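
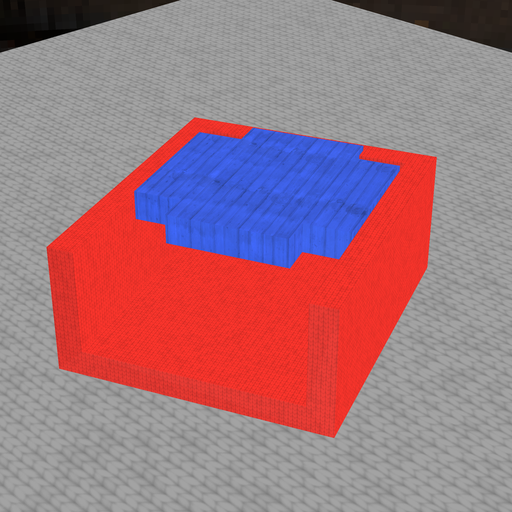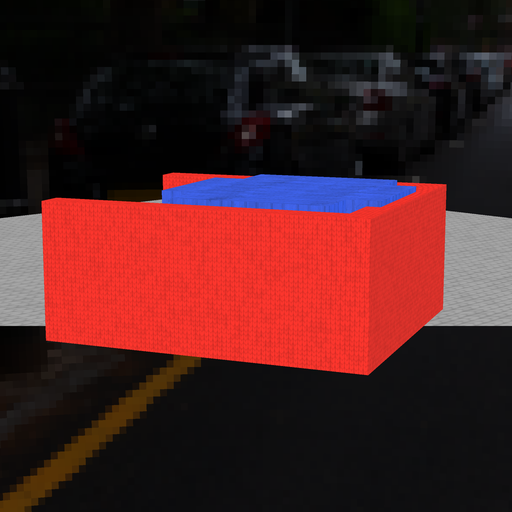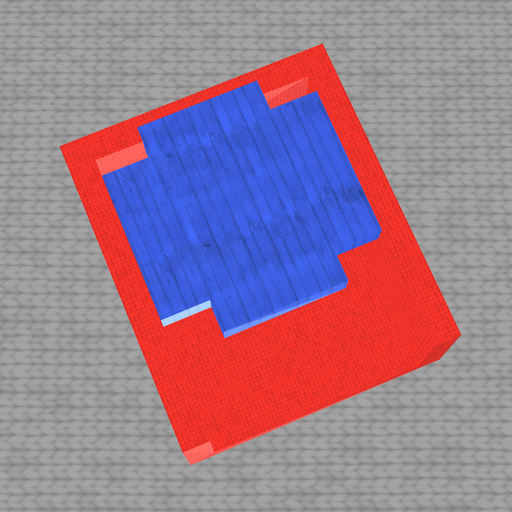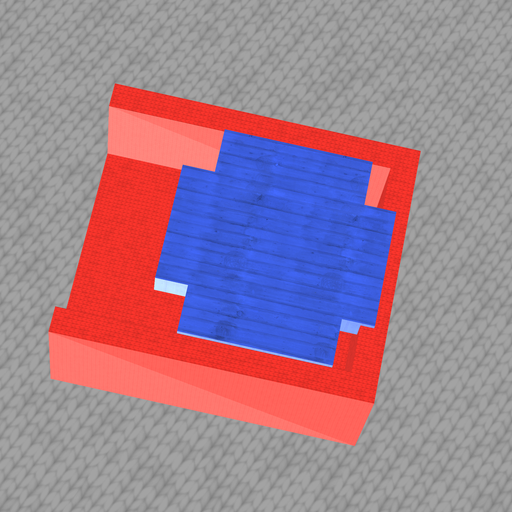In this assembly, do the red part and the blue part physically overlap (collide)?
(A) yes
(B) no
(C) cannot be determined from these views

(A) yes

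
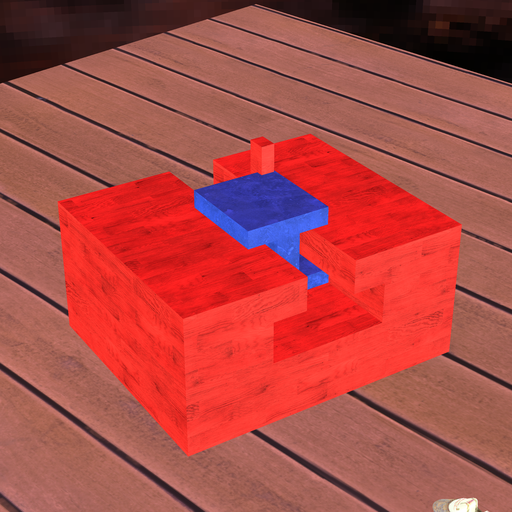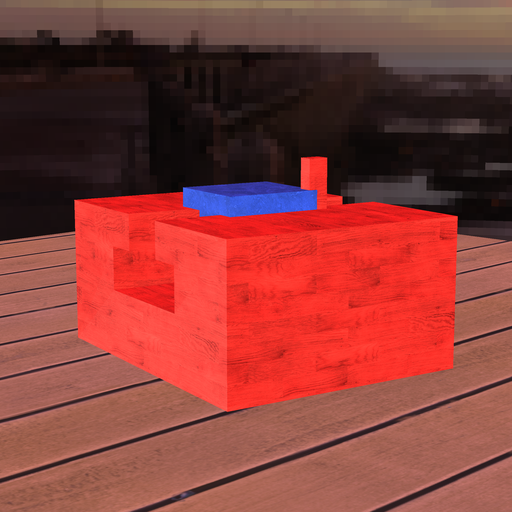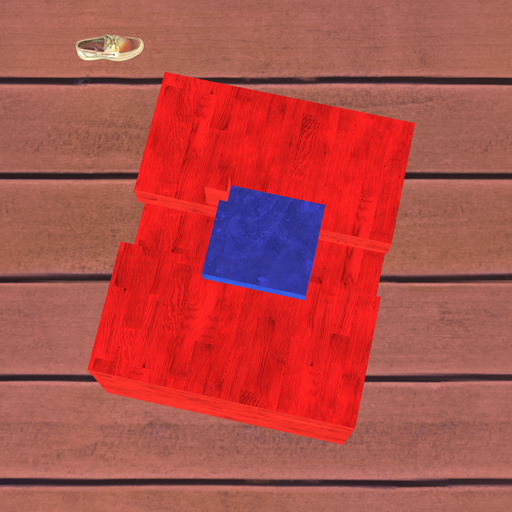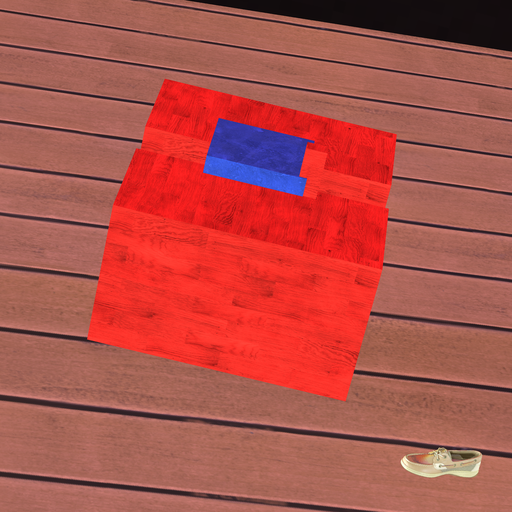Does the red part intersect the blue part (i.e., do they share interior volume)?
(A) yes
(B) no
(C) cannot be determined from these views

(A) yes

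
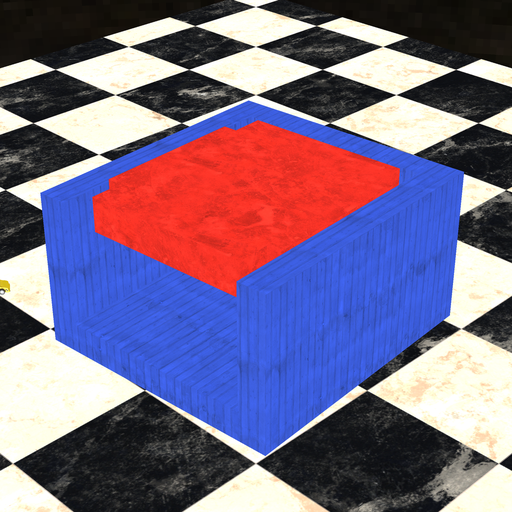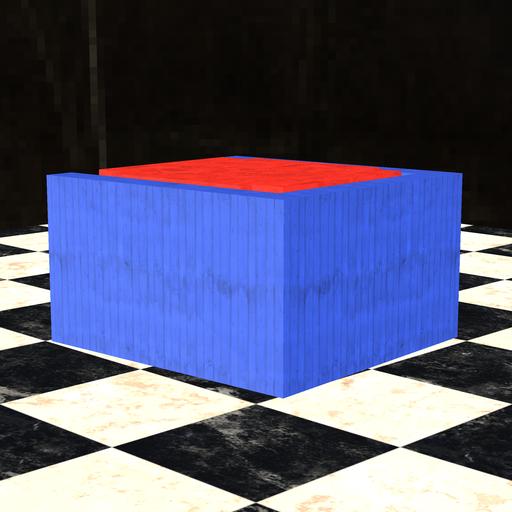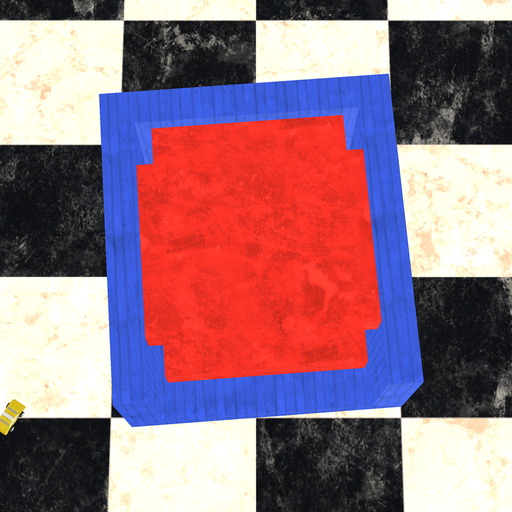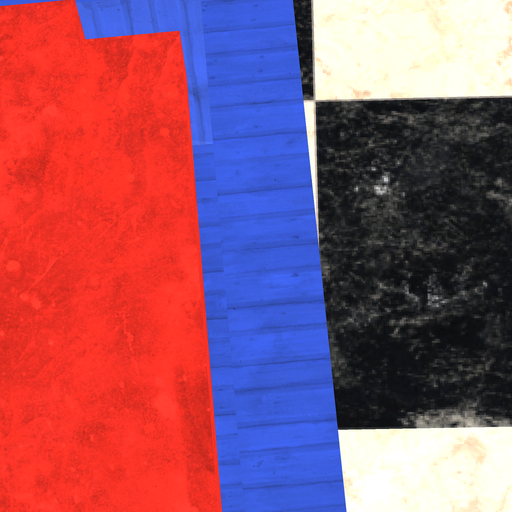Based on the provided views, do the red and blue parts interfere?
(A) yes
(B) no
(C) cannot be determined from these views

(B) no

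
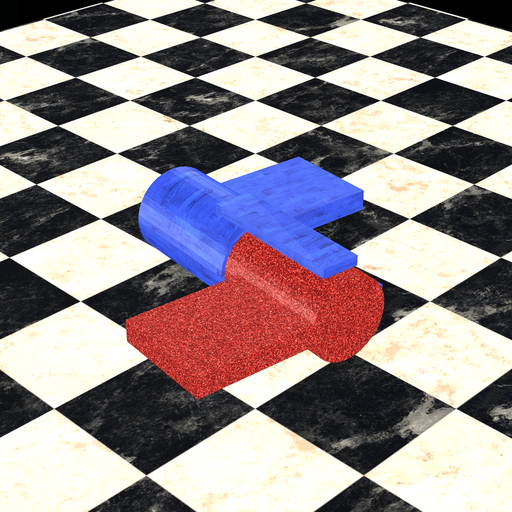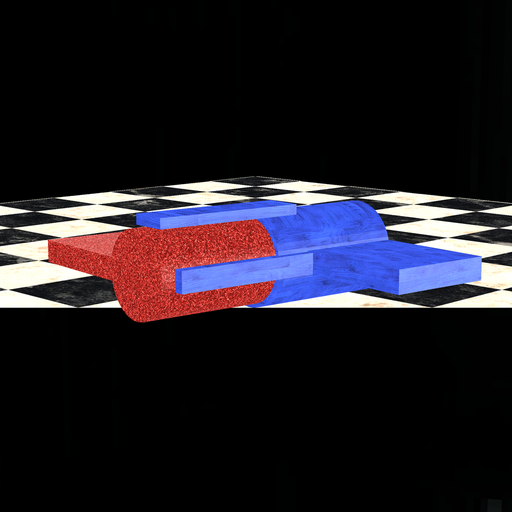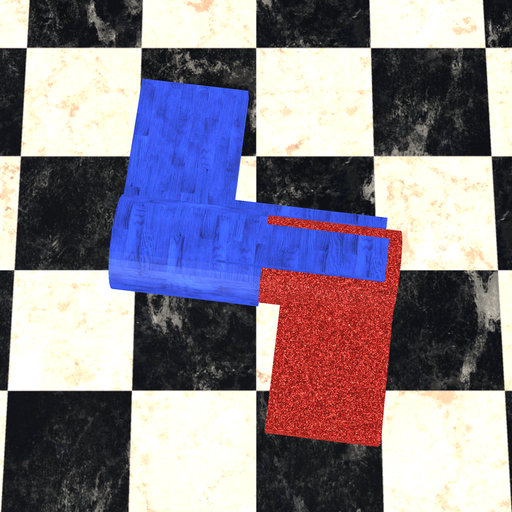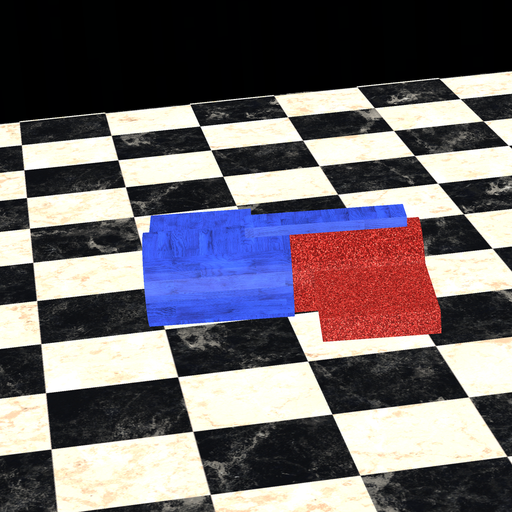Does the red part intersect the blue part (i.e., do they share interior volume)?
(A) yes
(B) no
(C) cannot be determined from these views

(A) yes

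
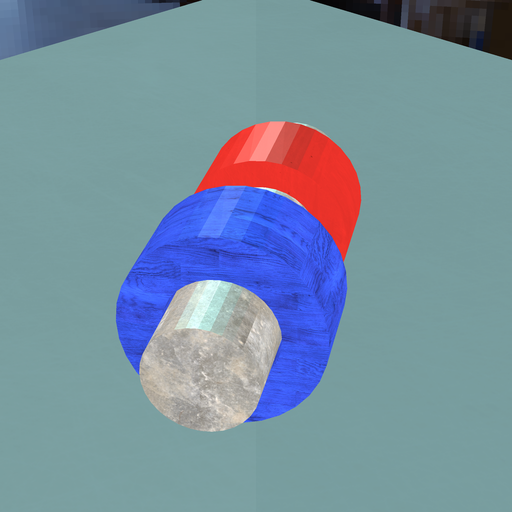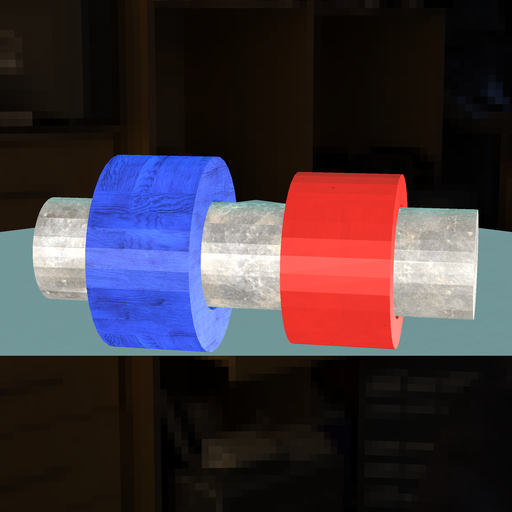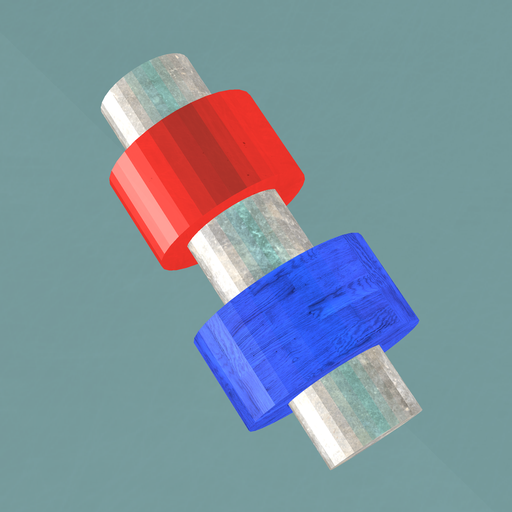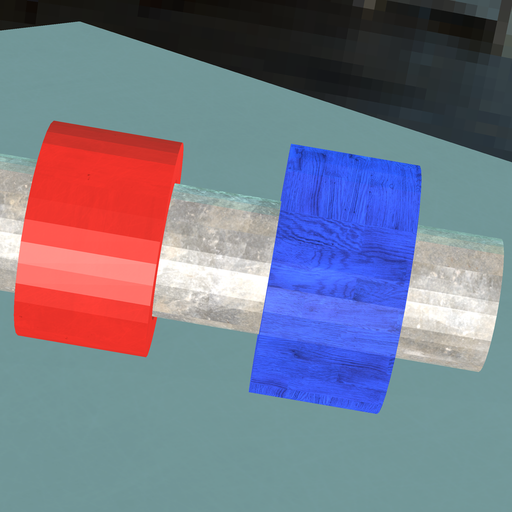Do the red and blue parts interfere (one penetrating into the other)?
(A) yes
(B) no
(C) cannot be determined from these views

(B) no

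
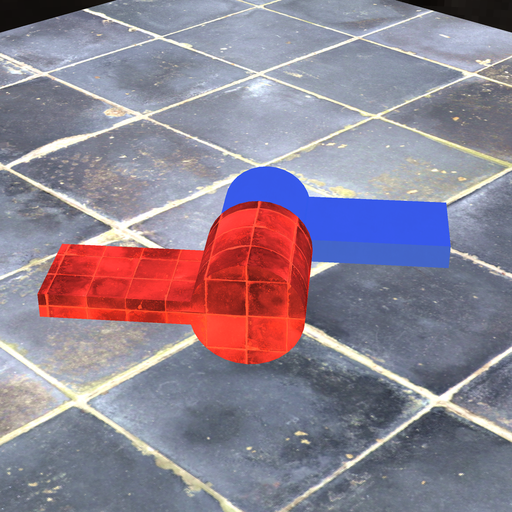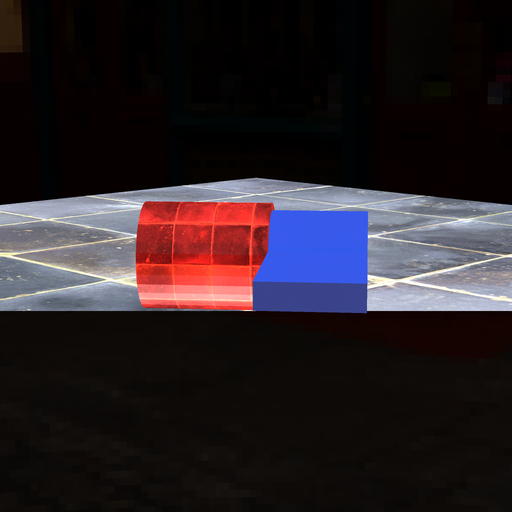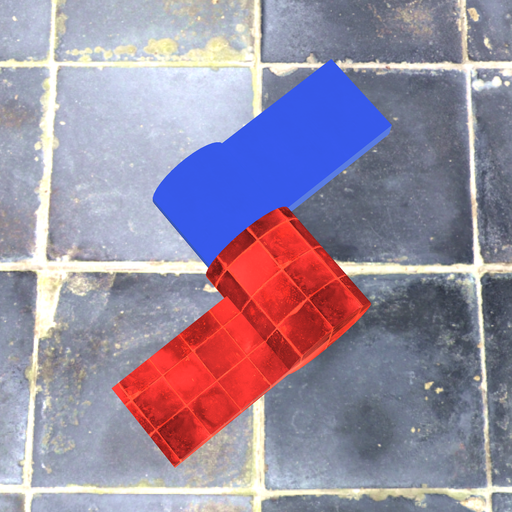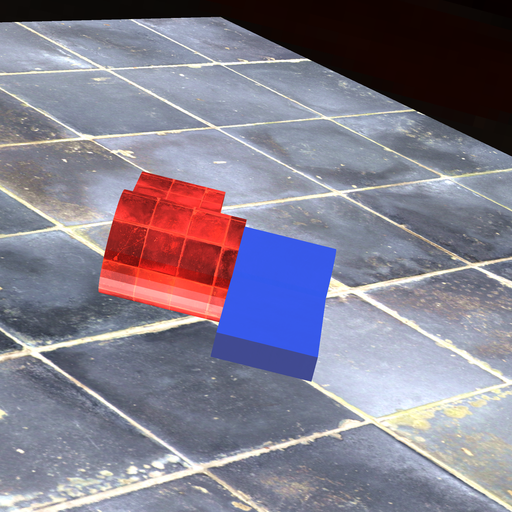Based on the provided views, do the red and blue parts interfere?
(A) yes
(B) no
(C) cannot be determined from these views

(A) yes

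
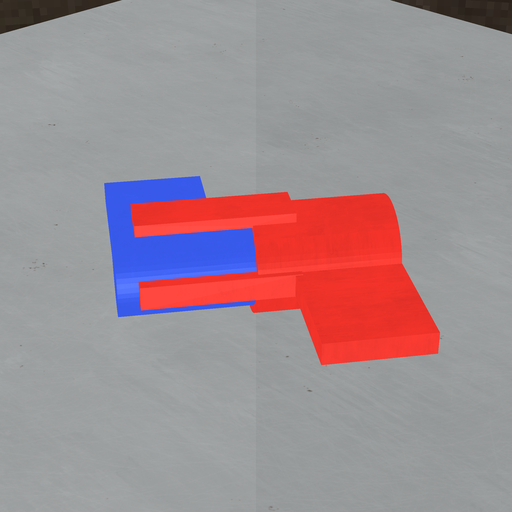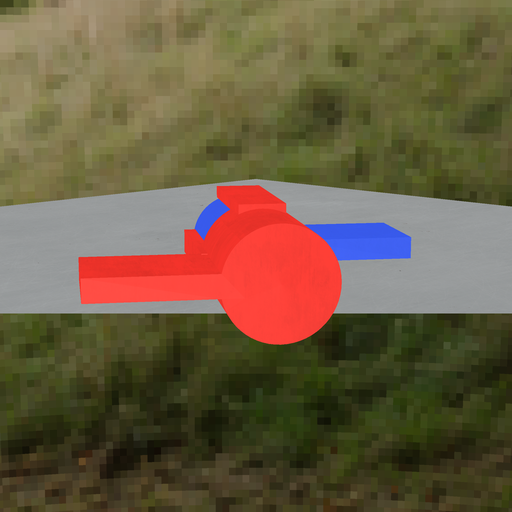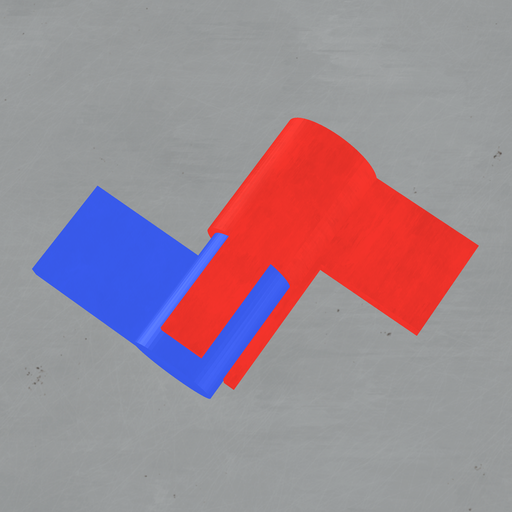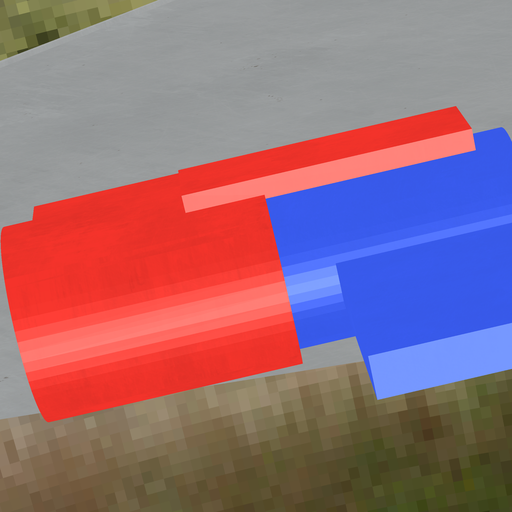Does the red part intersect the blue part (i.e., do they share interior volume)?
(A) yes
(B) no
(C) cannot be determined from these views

(A) yes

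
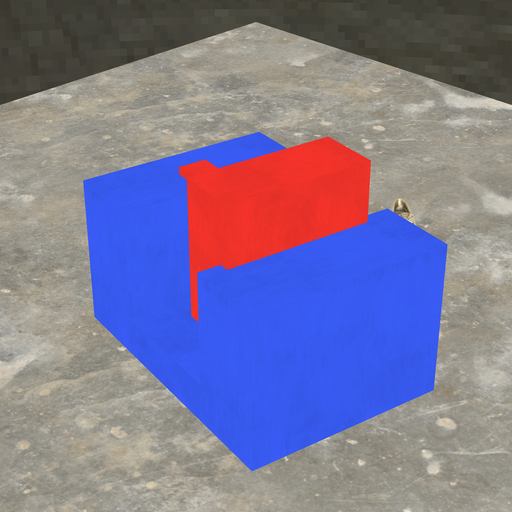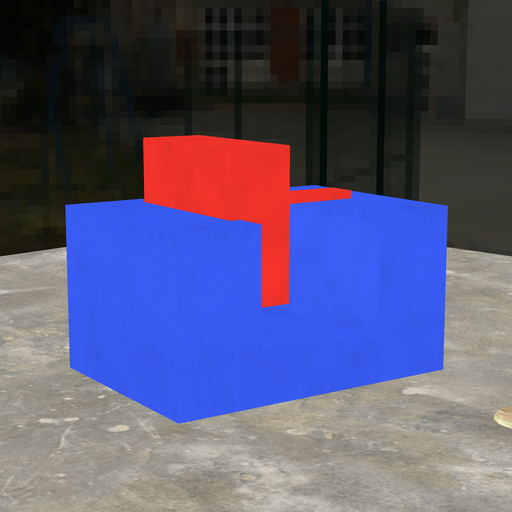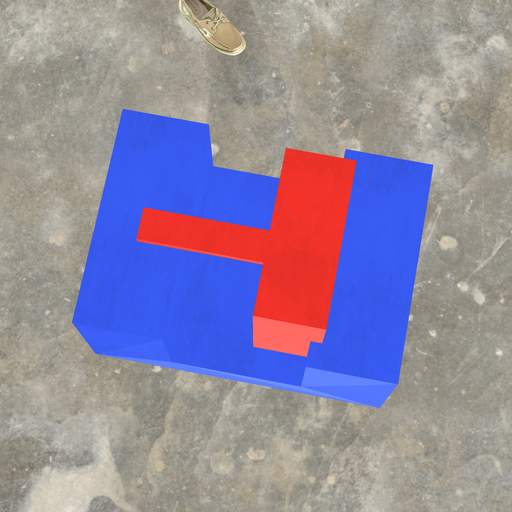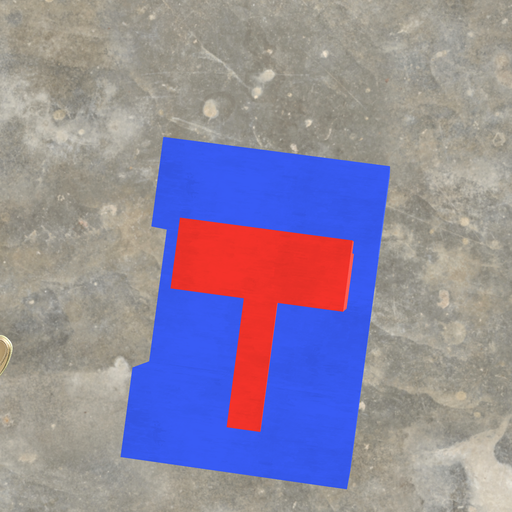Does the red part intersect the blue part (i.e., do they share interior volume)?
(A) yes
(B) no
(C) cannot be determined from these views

(A) yes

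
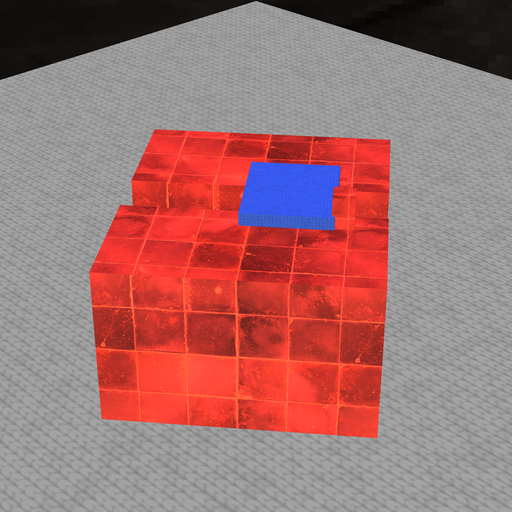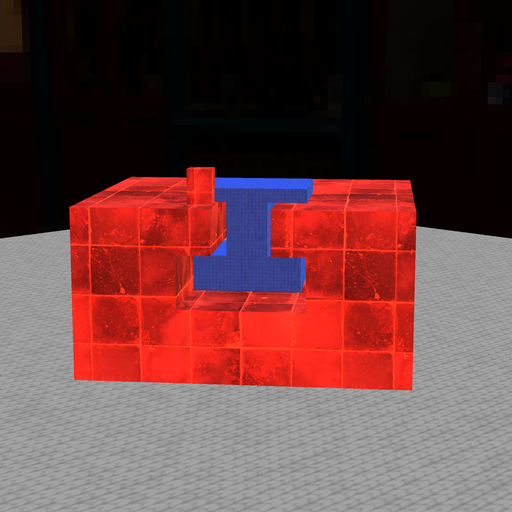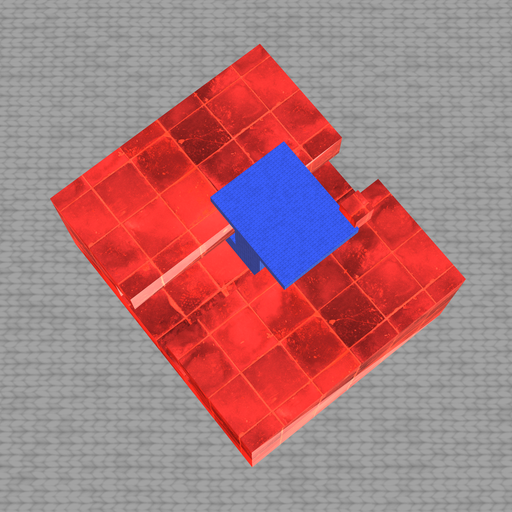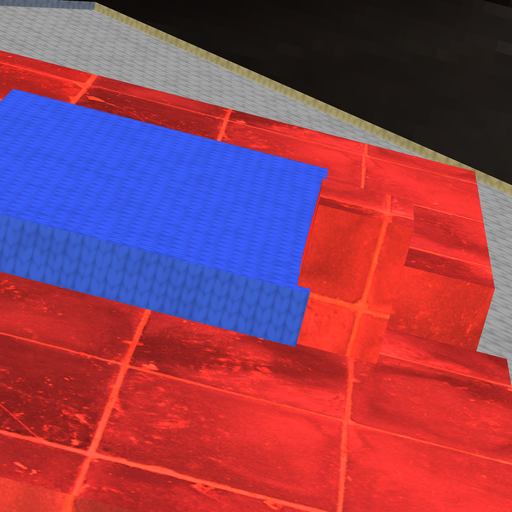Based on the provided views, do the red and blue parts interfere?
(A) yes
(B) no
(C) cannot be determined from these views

(A) yes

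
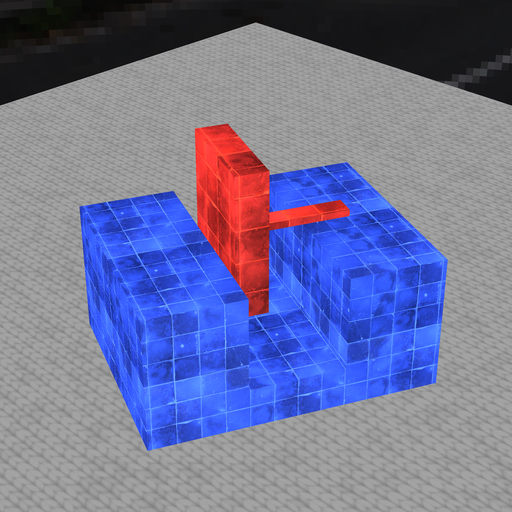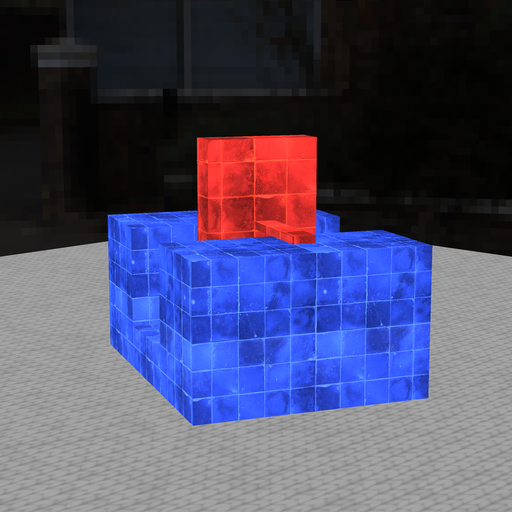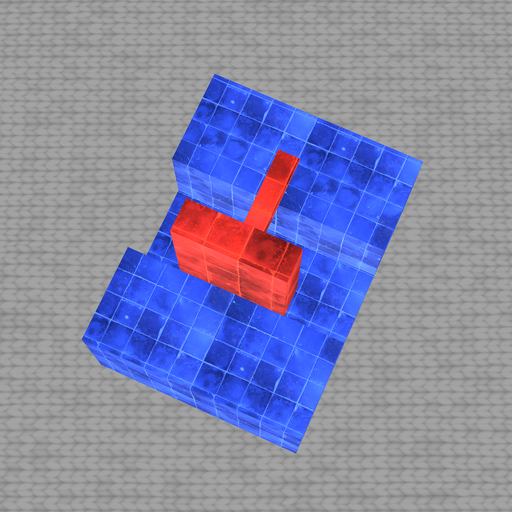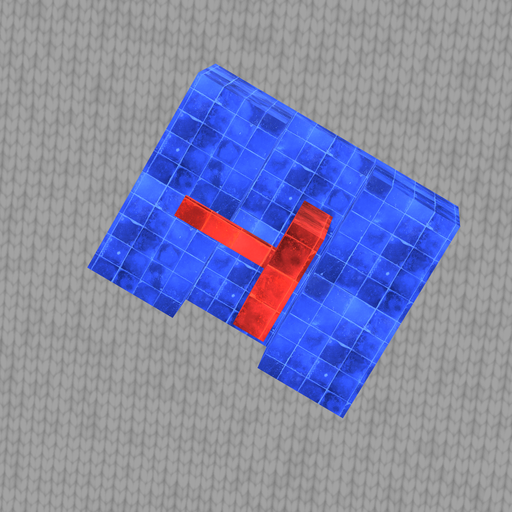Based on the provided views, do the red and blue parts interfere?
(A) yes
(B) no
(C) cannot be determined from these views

(B) no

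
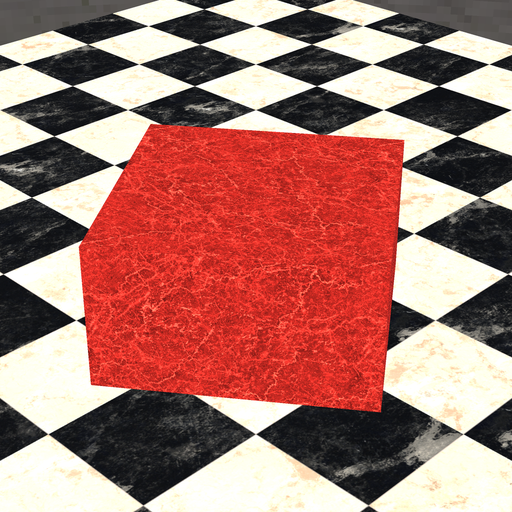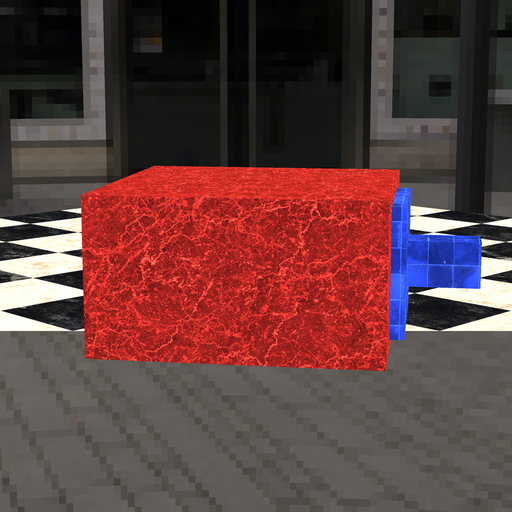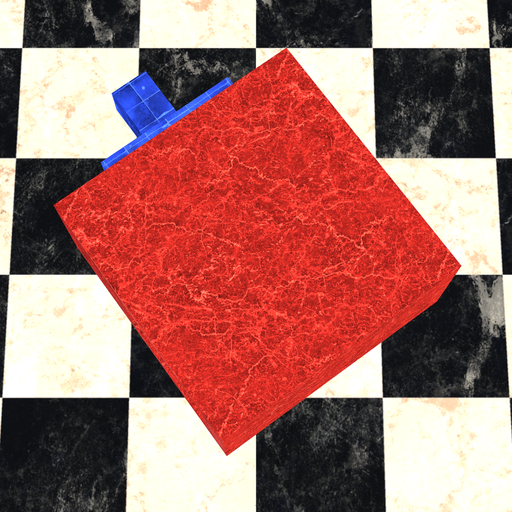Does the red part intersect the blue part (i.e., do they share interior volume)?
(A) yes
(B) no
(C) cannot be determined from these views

(C) cannot be determined from these views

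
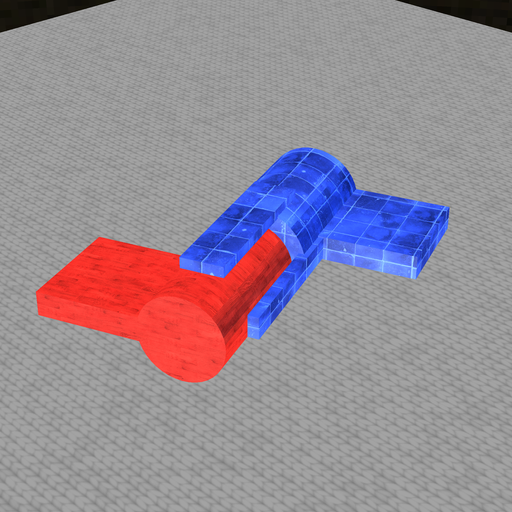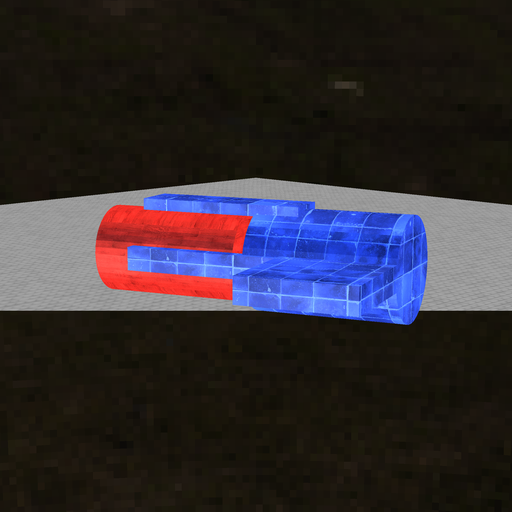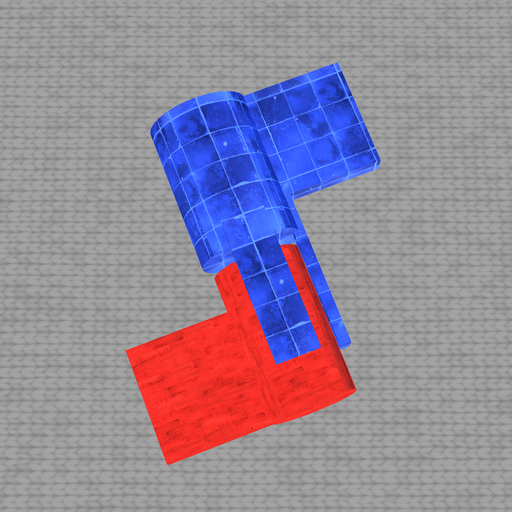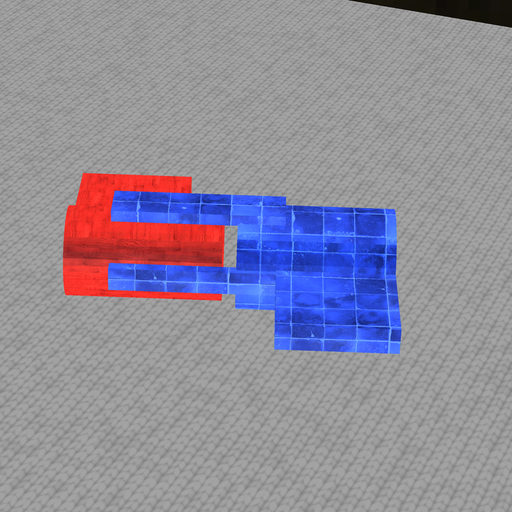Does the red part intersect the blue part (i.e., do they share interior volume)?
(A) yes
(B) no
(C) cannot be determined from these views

(B) no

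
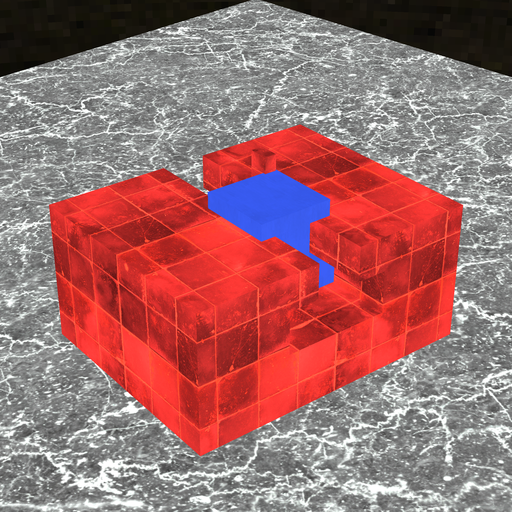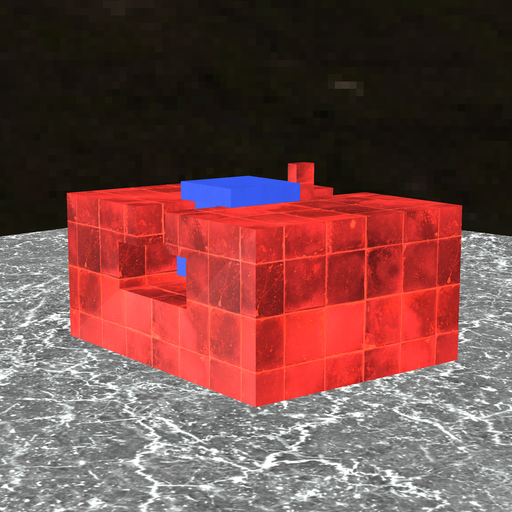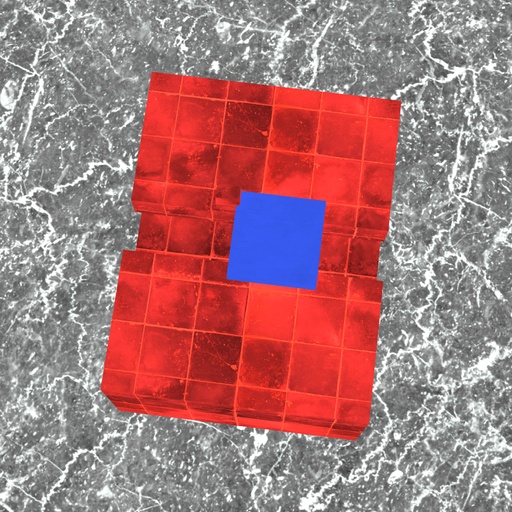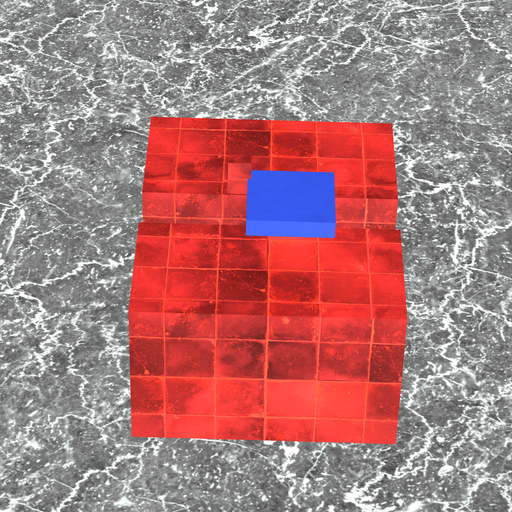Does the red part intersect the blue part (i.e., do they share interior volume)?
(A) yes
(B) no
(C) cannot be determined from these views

(A) yes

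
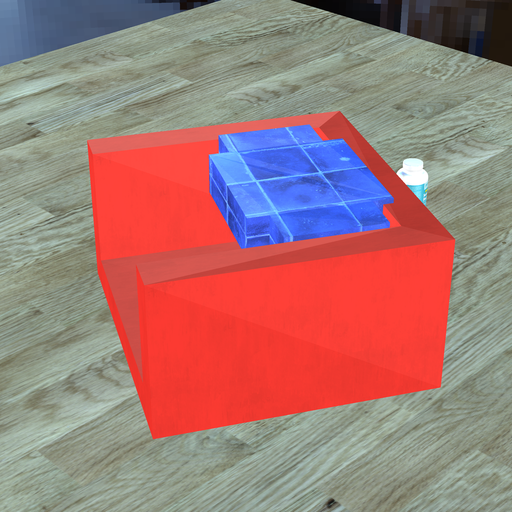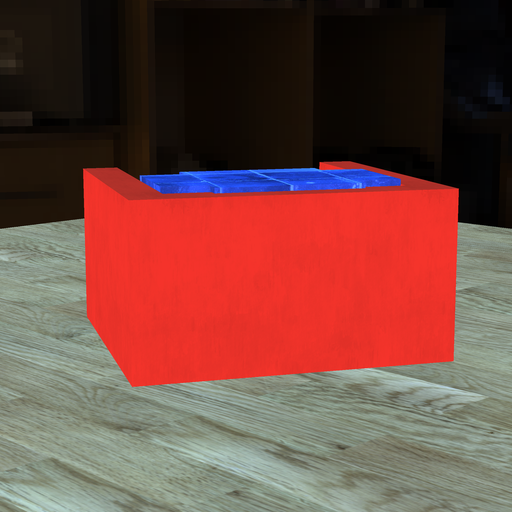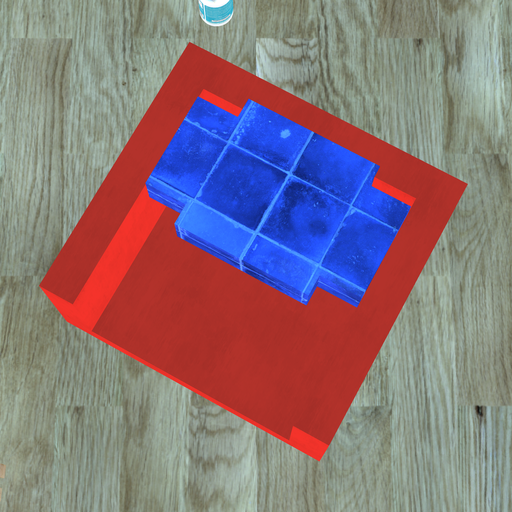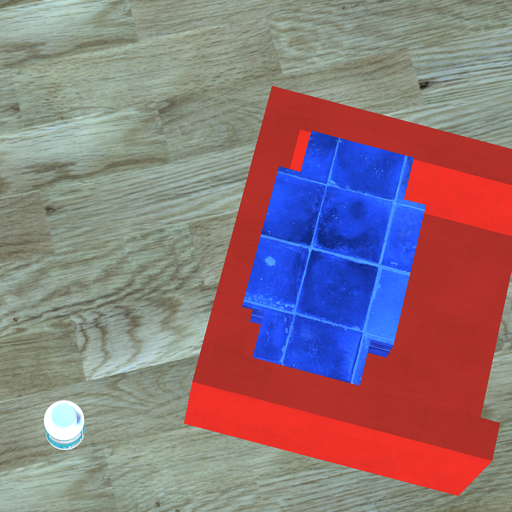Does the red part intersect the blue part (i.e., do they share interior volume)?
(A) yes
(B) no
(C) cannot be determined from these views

(A) yes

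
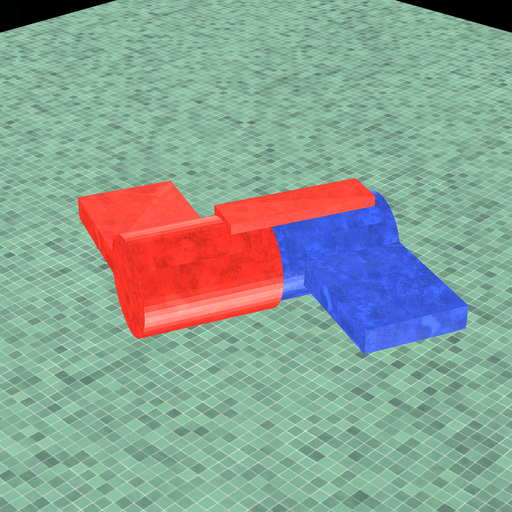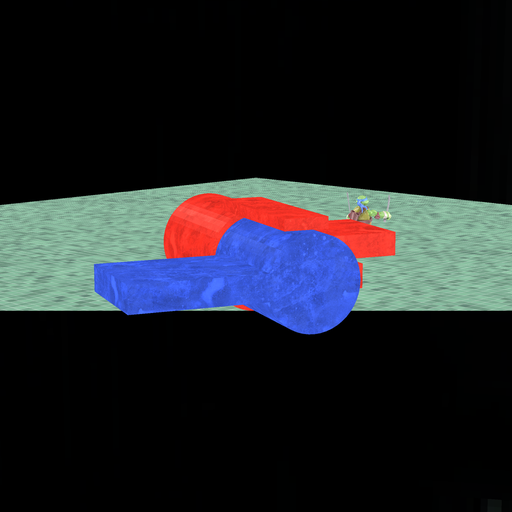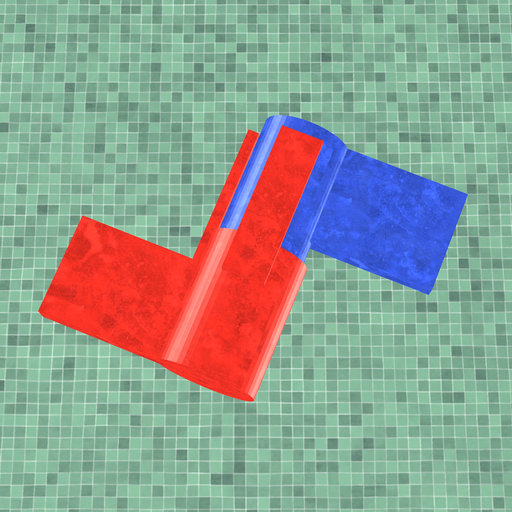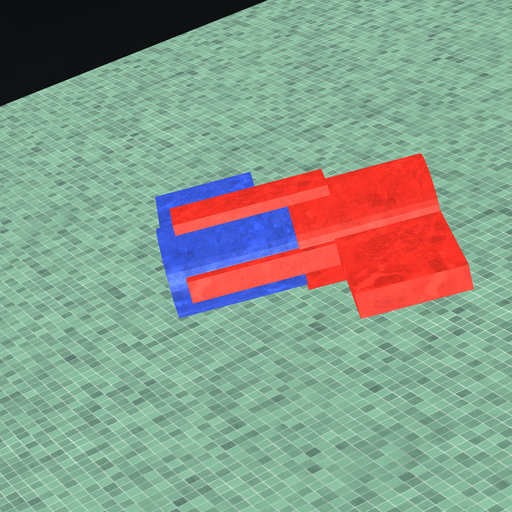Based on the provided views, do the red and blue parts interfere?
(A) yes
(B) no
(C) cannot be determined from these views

(A) yes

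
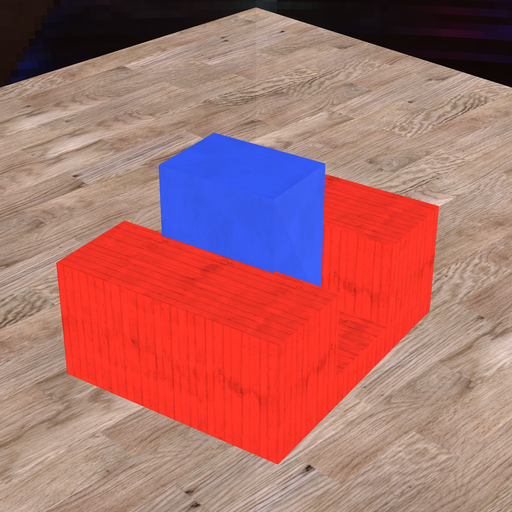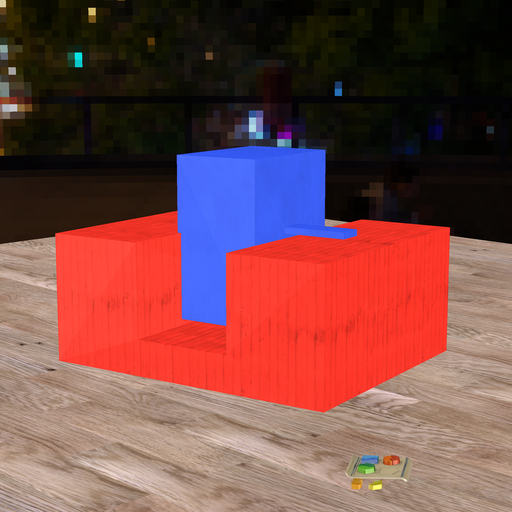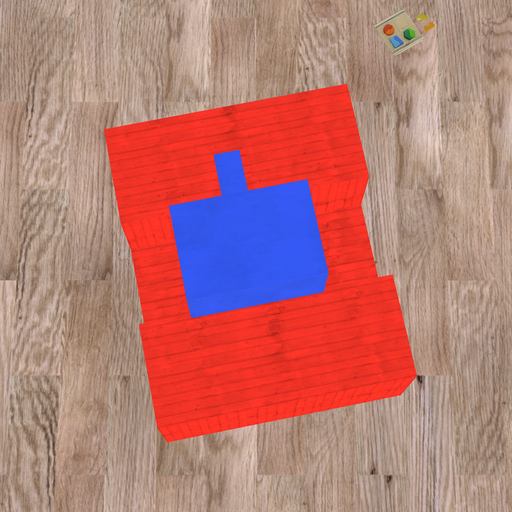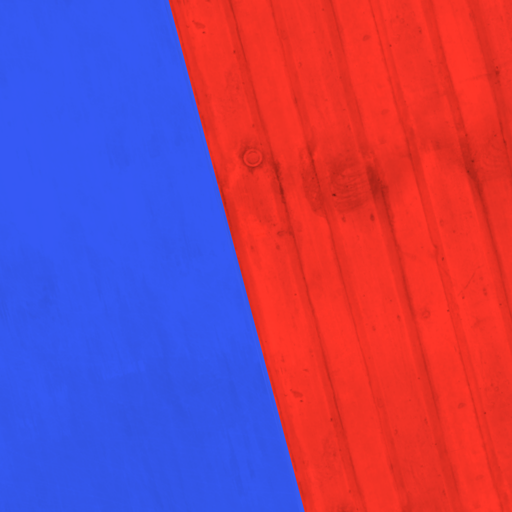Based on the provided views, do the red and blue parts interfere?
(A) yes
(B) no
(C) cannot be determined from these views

(A) yes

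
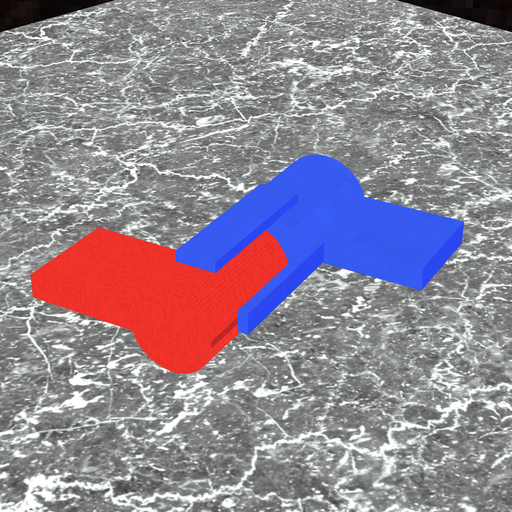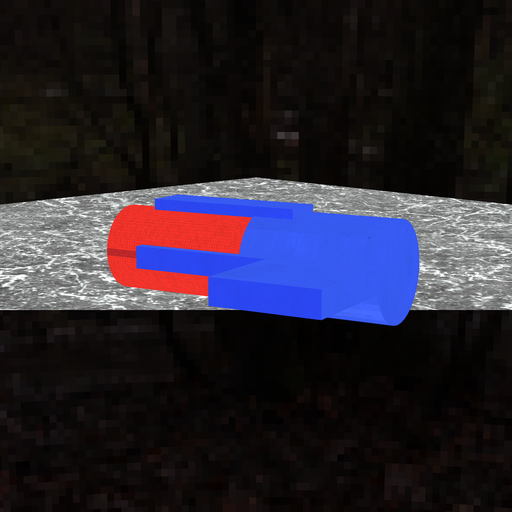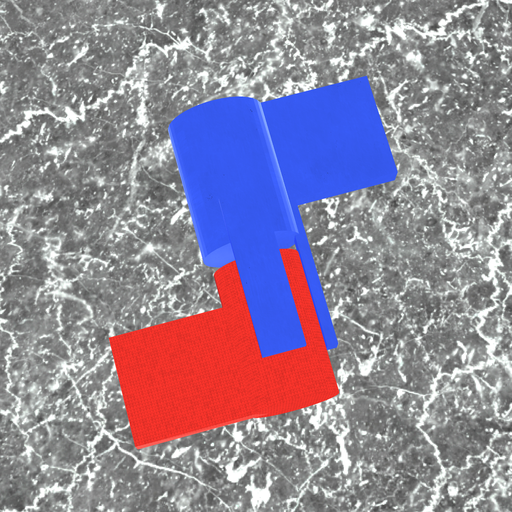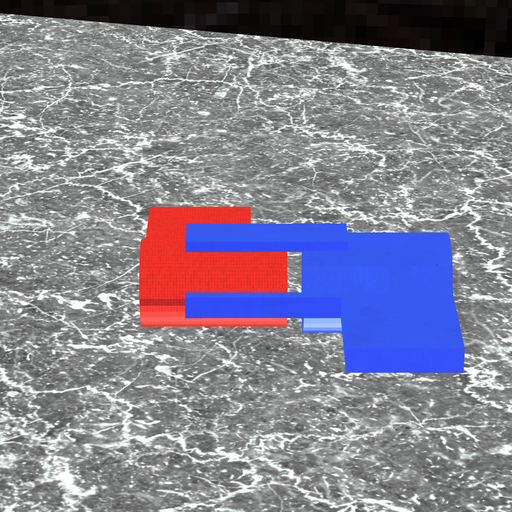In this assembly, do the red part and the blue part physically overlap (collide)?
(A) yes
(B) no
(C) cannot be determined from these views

(B) no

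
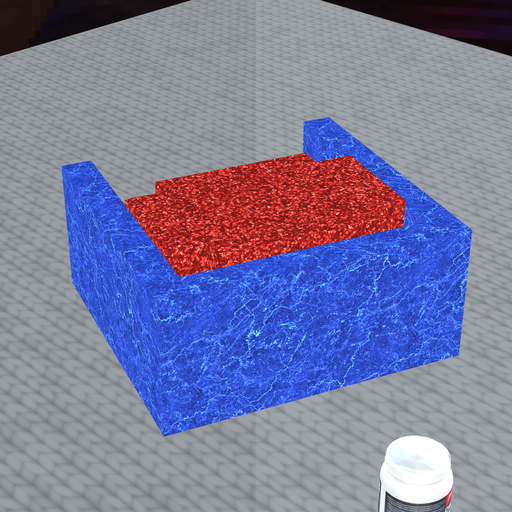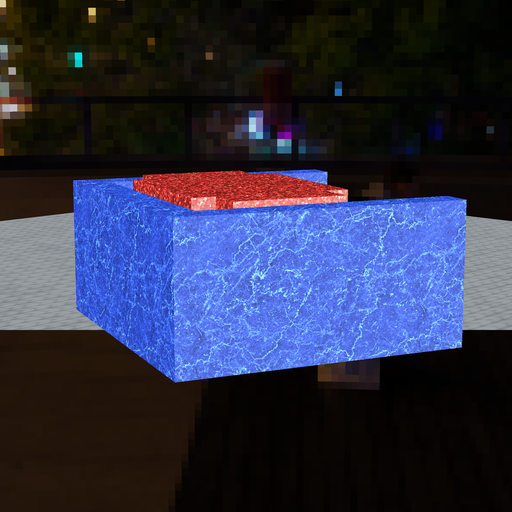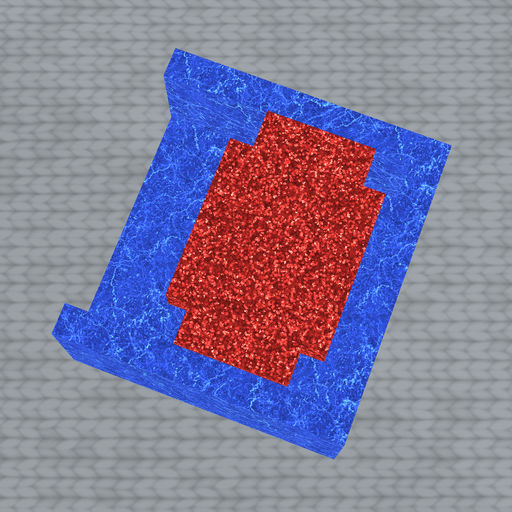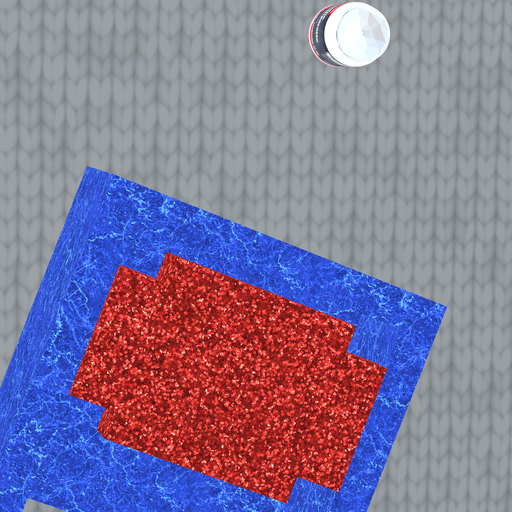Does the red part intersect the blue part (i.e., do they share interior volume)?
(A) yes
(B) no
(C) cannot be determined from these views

(B) no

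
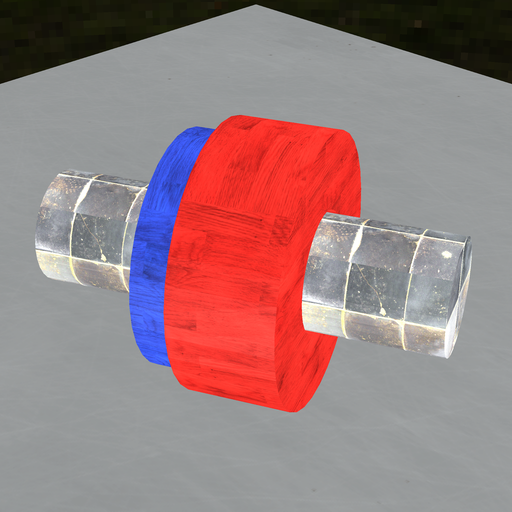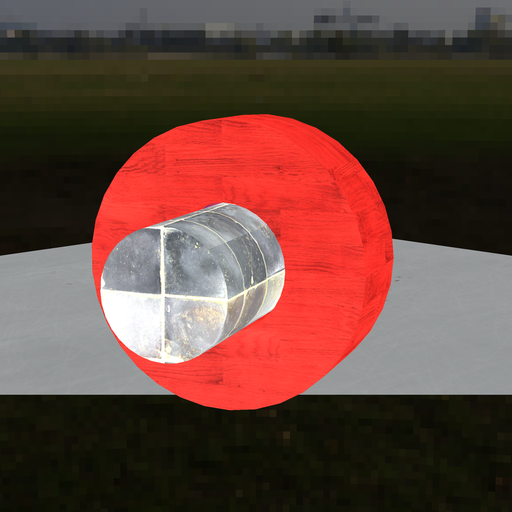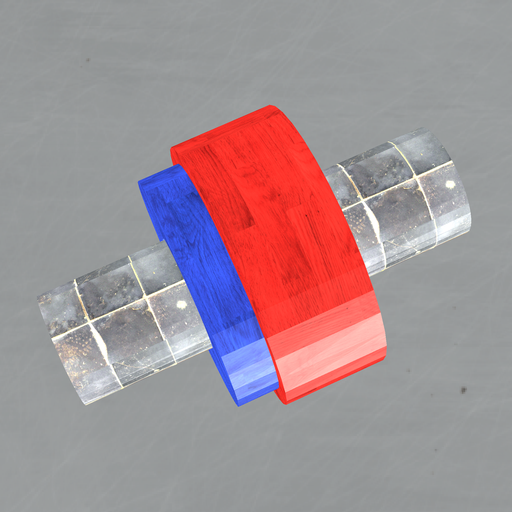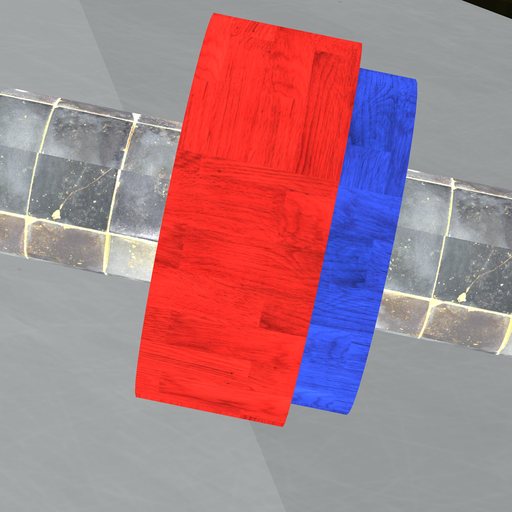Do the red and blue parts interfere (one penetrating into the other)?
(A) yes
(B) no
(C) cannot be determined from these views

(A) yes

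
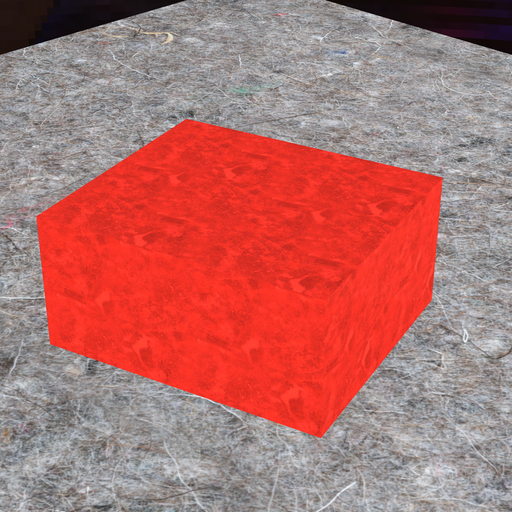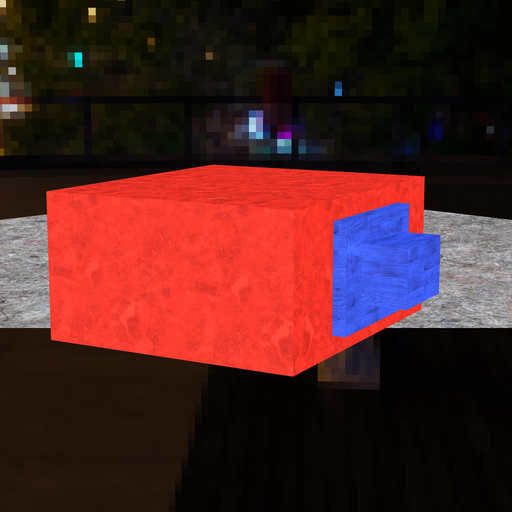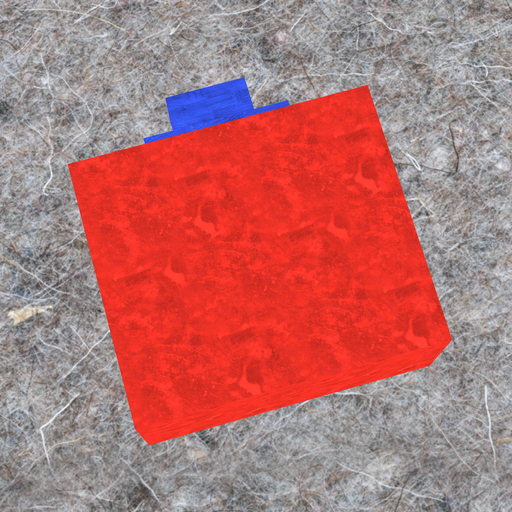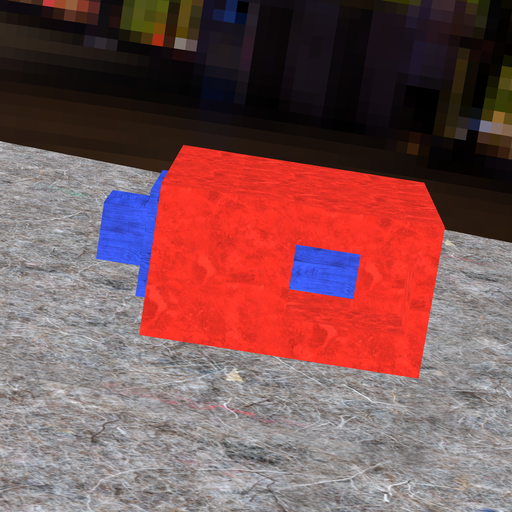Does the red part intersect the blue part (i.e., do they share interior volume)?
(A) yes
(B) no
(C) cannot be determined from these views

(A) yes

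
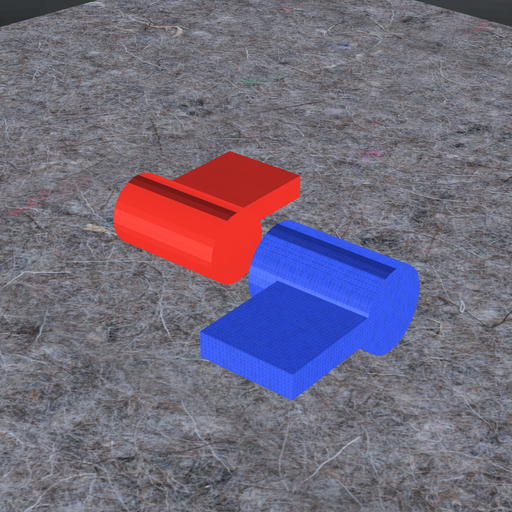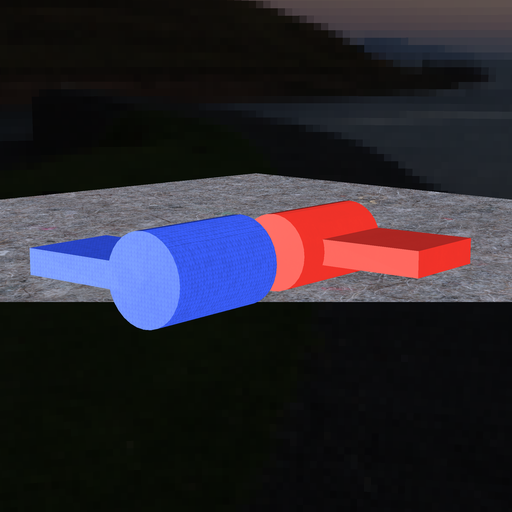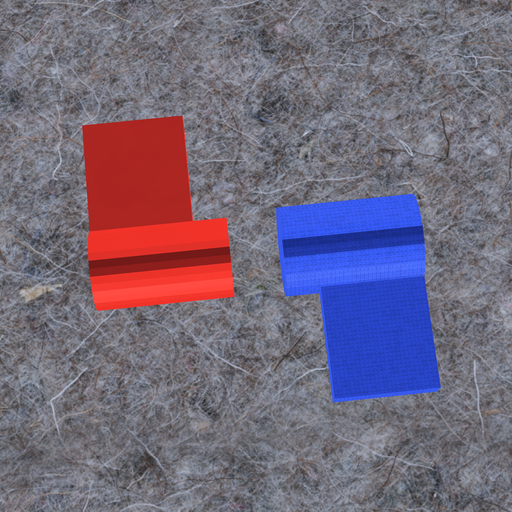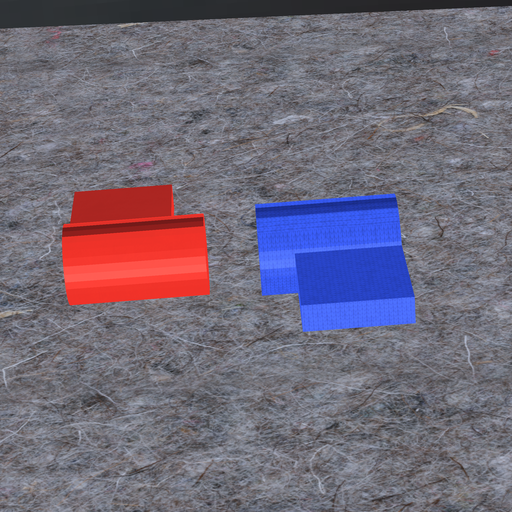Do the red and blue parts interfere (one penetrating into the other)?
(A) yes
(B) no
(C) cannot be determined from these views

(B) no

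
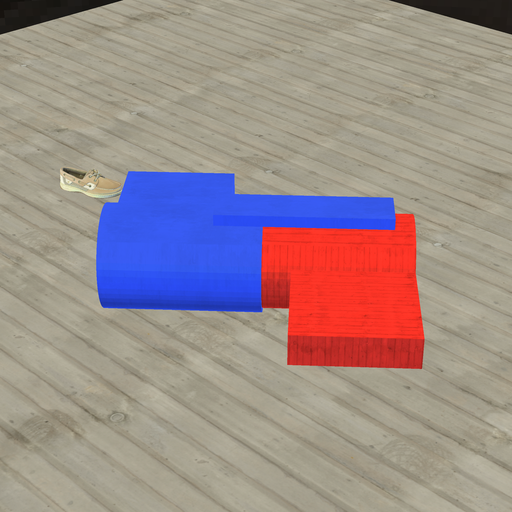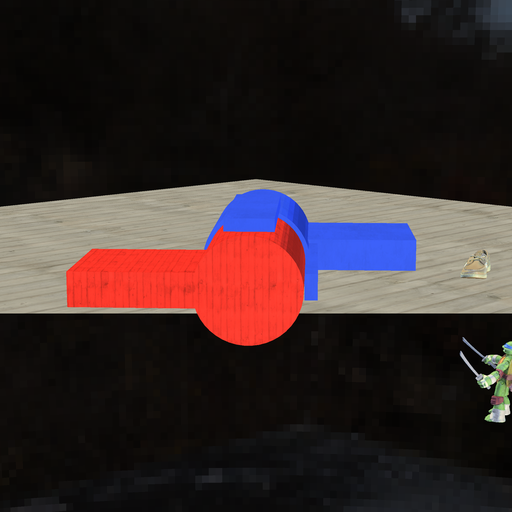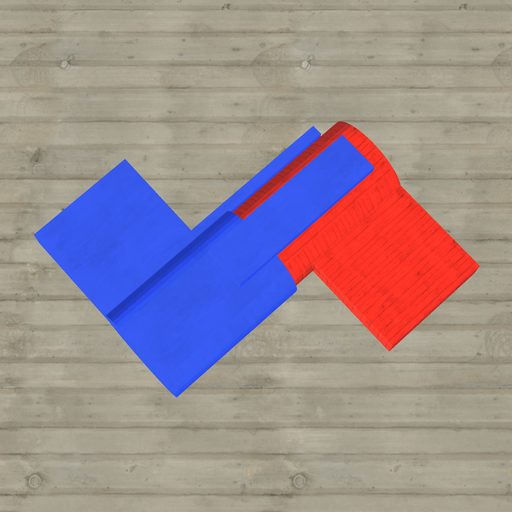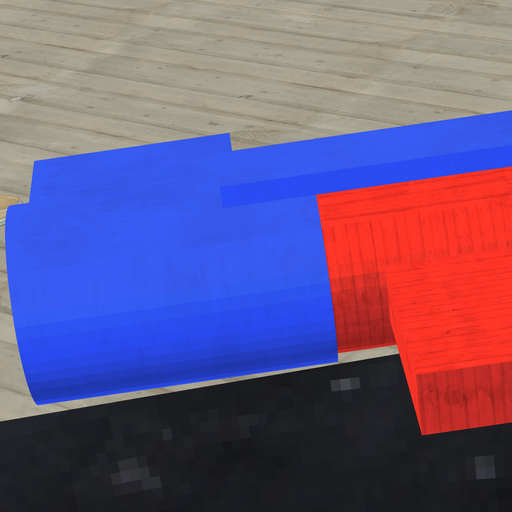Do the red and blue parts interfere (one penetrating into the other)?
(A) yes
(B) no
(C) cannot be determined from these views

(A) yes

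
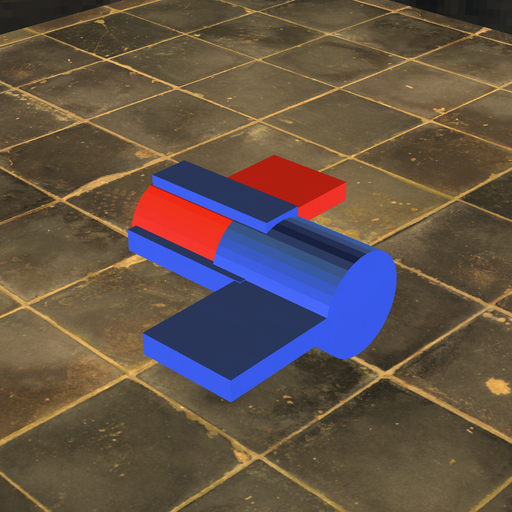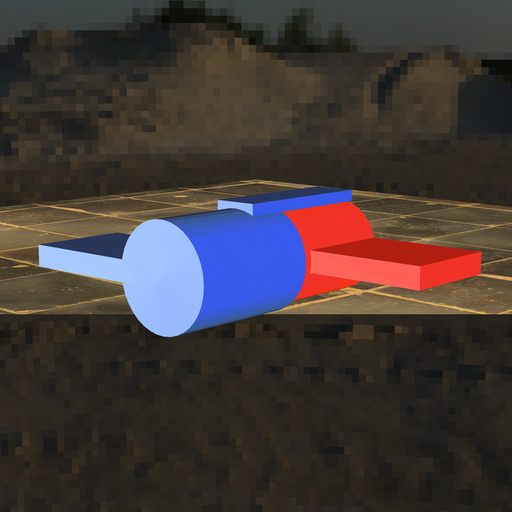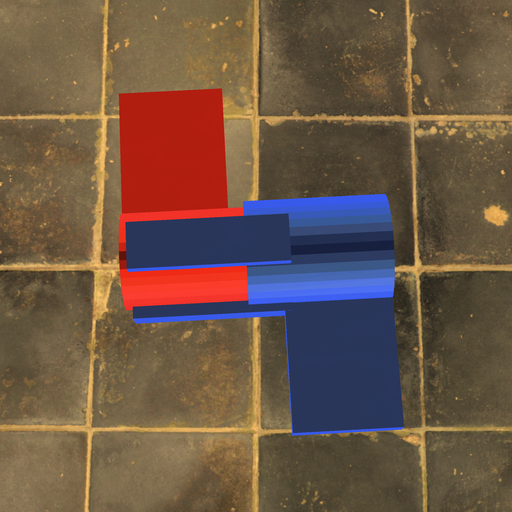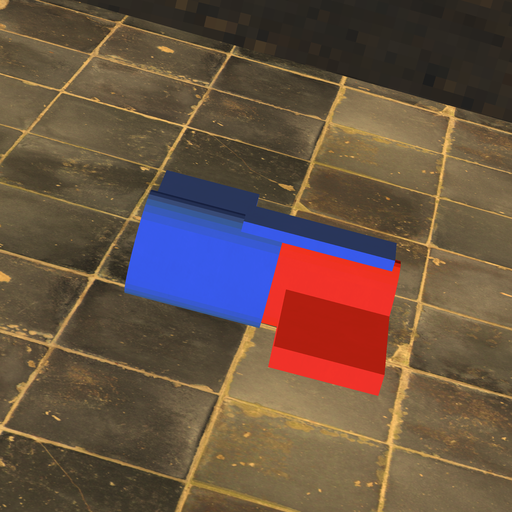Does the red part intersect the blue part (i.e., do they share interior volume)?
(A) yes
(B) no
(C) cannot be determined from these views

(A) yes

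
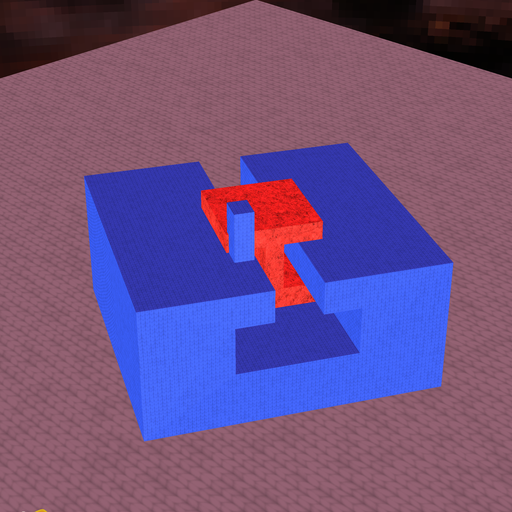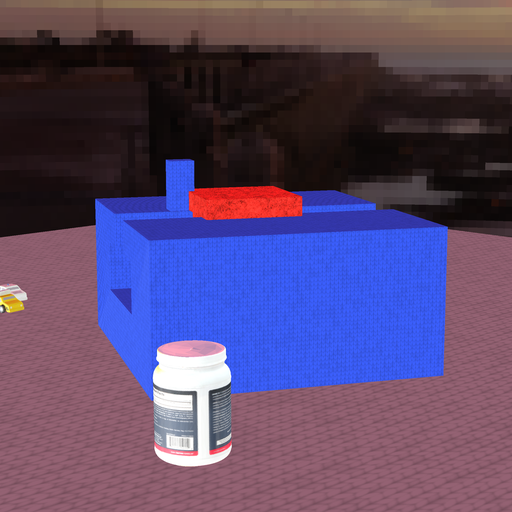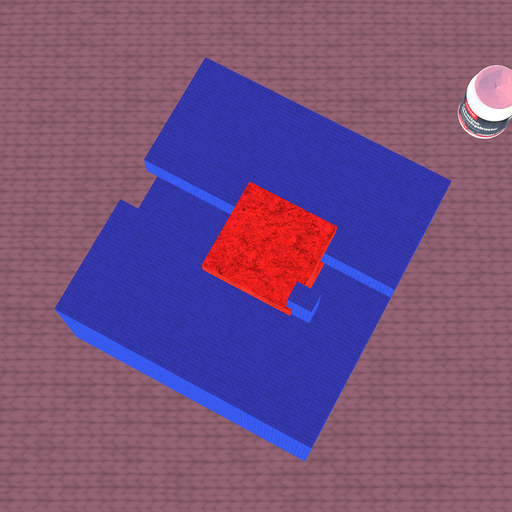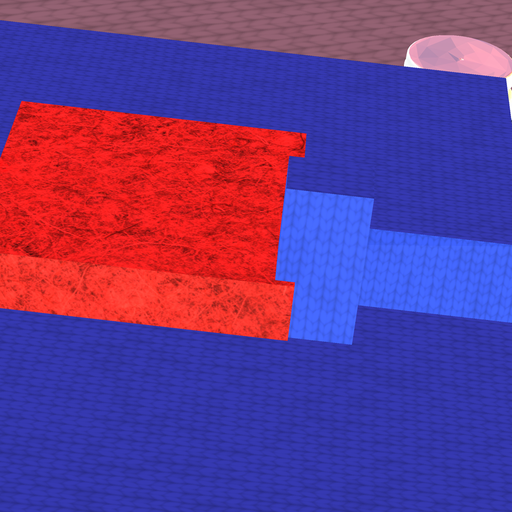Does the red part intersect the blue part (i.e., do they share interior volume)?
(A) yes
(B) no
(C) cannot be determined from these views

(A) yes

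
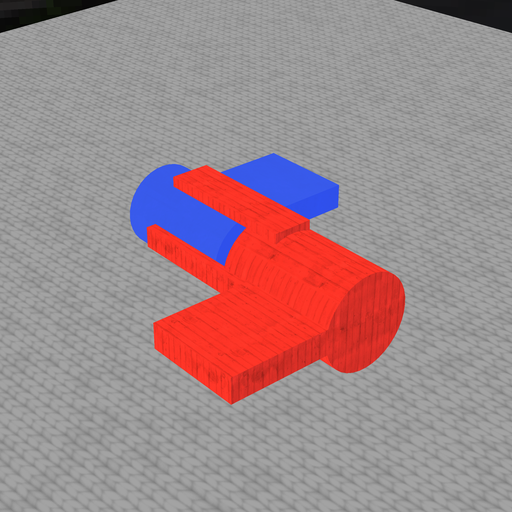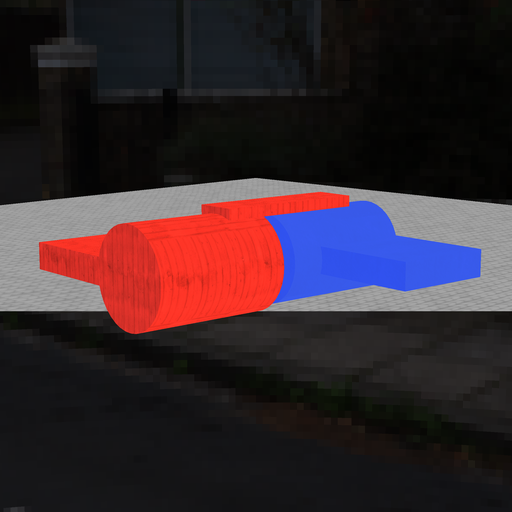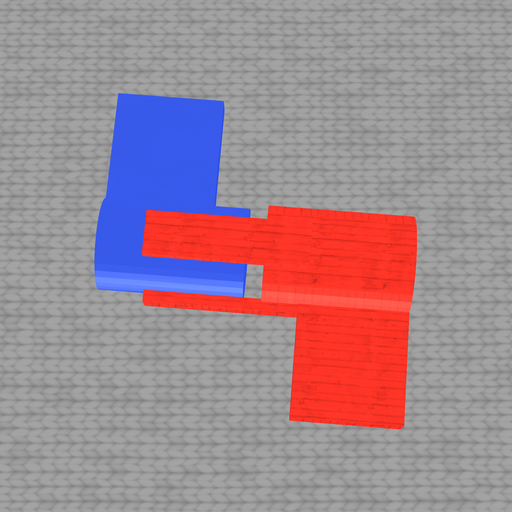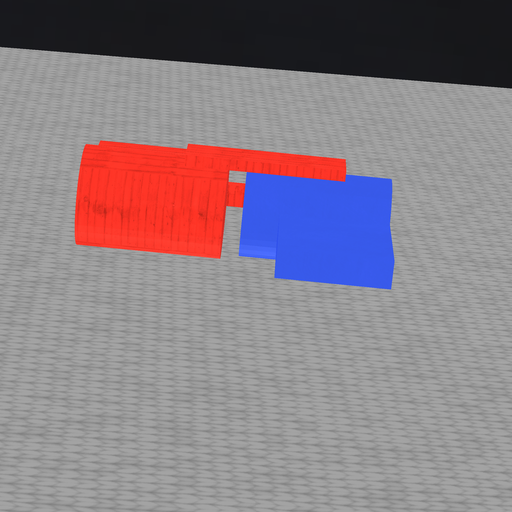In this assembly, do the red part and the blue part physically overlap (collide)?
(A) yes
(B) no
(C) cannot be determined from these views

(B) no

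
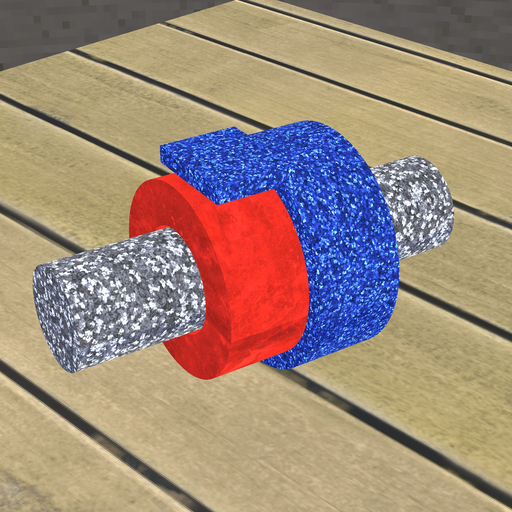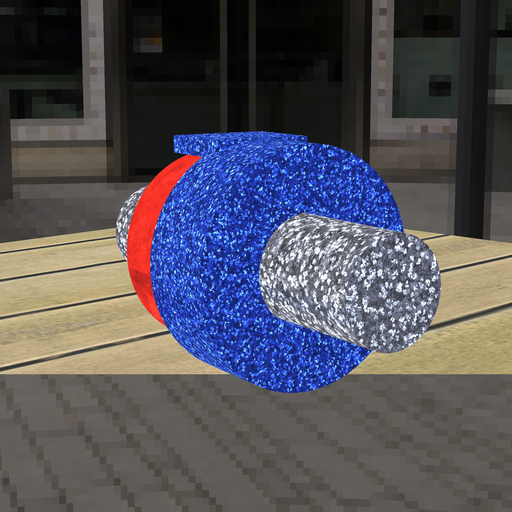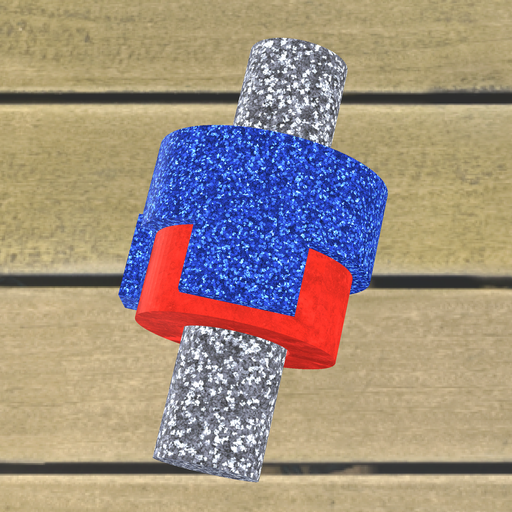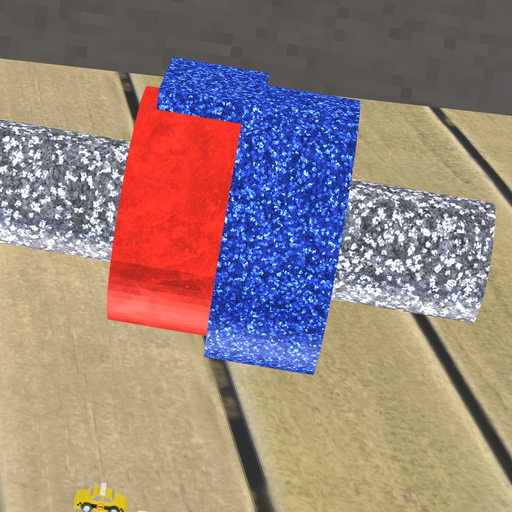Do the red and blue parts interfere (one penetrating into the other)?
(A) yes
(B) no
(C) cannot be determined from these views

(A) yes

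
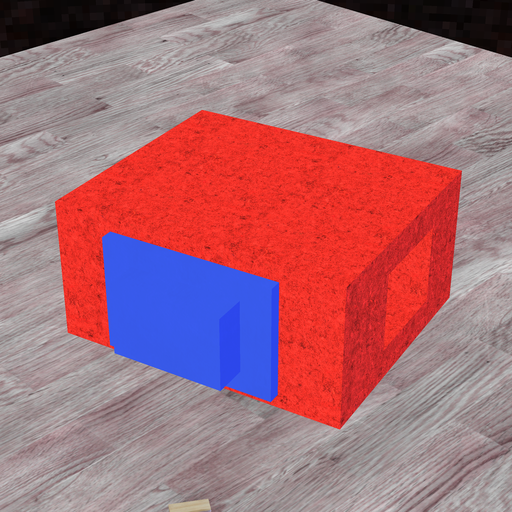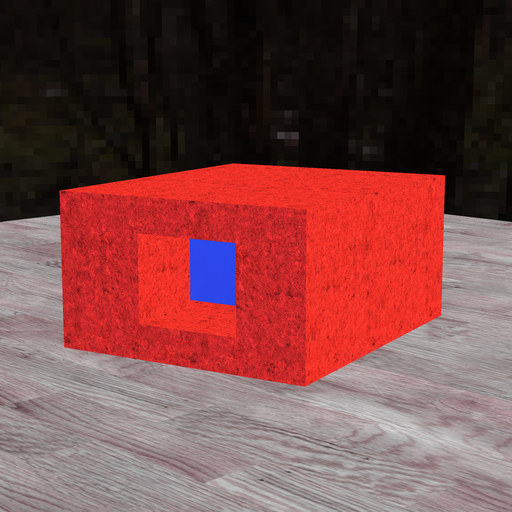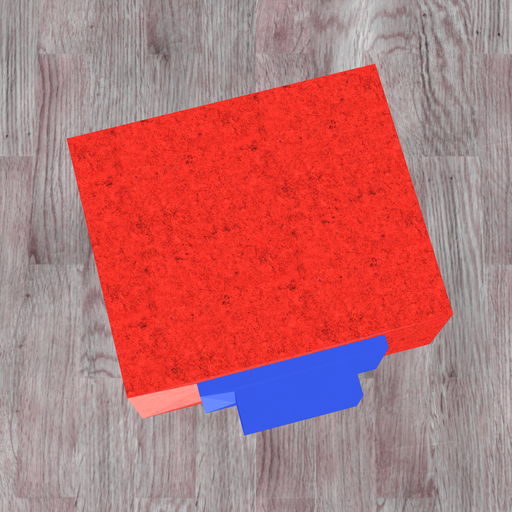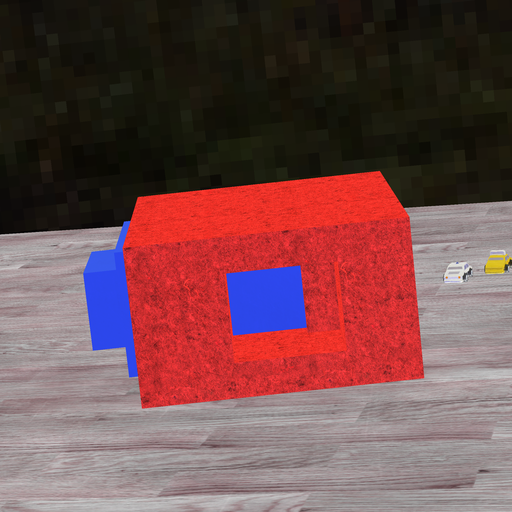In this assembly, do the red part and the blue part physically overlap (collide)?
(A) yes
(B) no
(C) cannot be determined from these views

(A) yes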